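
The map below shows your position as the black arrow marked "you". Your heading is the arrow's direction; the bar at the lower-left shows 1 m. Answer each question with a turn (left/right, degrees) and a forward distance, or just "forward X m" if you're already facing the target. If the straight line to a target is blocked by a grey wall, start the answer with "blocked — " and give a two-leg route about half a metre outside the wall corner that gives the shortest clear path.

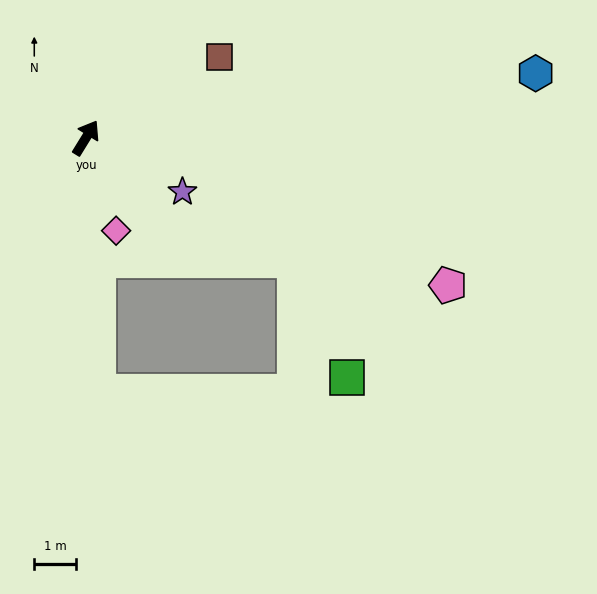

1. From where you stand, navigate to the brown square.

turn right 27°, forward 3.8 m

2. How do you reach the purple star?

turn right 88°, forward 2.7 m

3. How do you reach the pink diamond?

turn right 130°, forward 2.4 m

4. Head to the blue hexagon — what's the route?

turn right 50°, forward 11.0 m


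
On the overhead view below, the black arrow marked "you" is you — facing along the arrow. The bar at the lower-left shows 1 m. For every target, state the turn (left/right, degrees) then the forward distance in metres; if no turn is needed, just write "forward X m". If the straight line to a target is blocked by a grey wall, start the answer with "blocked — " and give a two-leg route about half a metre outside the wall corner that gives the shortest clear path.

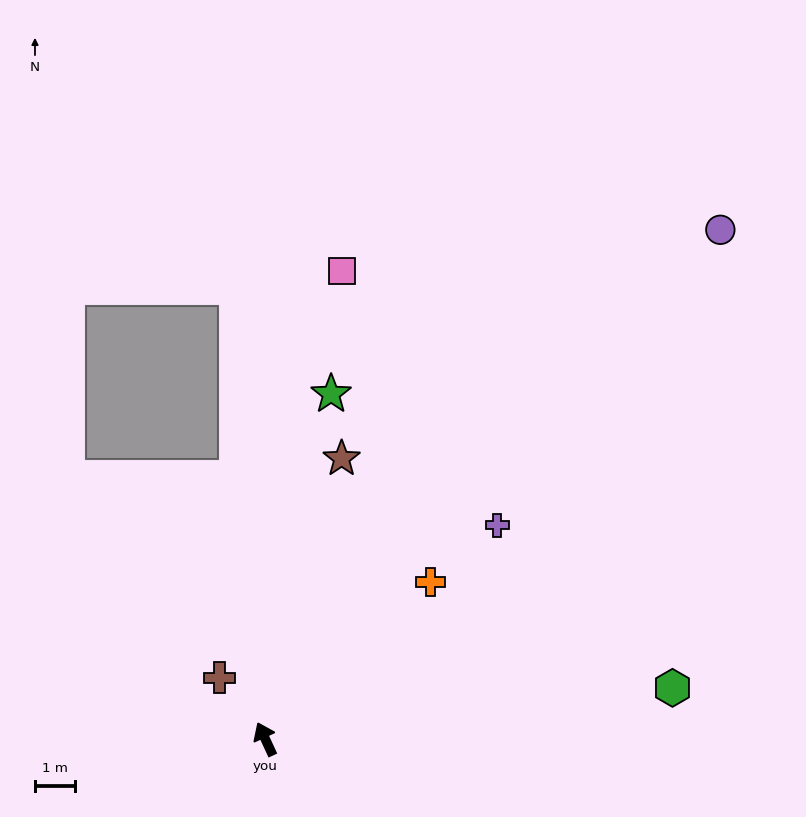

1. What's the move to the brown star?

turn right 40°, forward 7.2 m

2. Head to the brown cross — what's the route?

turn left 12°, forward 1.9 m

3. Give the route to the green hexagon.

turn right 108°, forward 10.2 m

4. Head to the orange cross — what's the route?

turn right 71°, forward 5.6 m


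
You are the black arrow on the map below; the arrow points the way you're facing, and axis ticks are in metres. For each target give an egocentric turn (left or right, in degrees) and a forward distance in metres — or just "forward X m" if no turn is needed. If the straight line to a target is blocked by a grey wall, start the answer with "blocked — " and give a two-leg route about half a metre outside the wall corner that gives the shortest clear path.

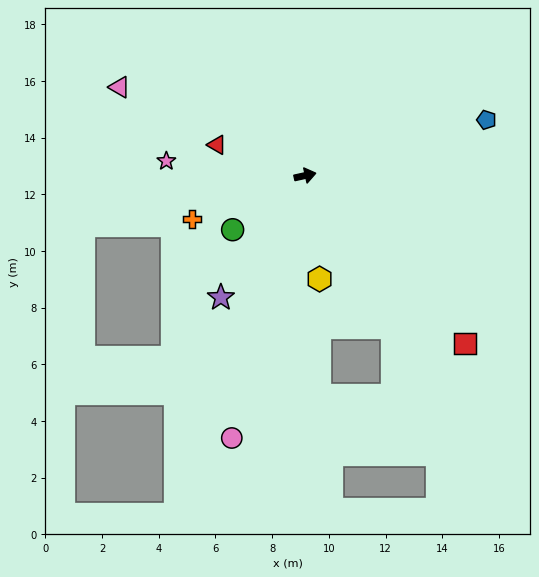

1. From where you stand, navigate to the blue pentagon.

turn left 5°, forward 6.7 m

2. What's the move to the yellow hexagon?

turn right 95°, forward 3.7 m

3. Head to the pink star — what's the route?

turn left 162°, forward 4.9 m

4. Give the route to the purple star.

turn right 137°, forward 5.2 m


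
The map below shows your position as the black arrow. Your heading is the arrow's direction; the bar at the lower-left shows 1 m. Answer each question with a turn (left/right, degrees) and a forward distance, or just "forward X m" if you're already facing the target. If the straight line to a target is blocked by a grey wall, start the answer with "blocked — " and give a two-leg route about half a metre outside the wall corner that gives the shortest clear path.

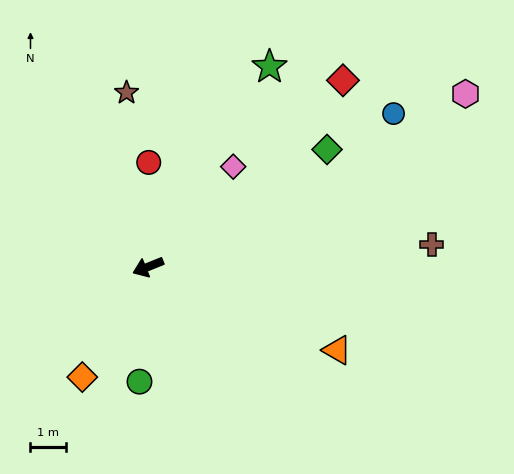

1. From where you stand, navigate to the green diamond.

turn right 169°, forward 6.0 m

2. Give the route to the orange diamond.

turn left 37°, forward 3.6 m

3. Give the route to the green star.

turn right 143°, forward 6.6 m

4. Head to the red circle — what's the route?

turn right 112°, forward 2.9 m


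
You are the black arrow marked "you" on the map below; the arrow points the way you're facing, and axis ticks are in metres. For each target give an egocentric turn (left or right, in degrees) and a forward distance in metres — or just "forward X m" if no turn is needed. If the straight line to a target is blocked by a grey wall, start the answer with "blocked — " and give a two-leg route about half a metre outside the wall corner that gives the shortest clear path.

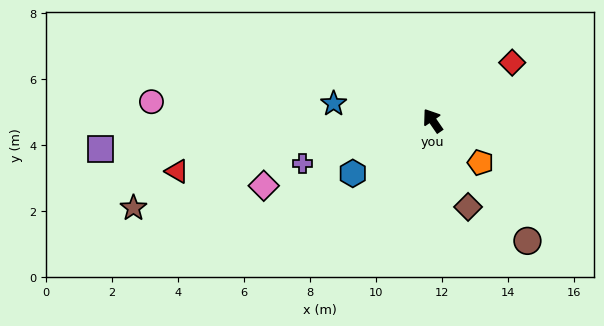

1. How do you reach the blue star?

turn left 46°, forward 3.0 m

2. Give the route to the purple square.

turn left 60°, forward 10.1 m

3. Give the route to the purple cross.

turn left 74°, forward 4.2 m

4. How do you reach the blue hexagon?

turn left 89°, forward 2.9 m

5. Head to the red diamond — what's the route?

turn right 88°, forward 3.0 m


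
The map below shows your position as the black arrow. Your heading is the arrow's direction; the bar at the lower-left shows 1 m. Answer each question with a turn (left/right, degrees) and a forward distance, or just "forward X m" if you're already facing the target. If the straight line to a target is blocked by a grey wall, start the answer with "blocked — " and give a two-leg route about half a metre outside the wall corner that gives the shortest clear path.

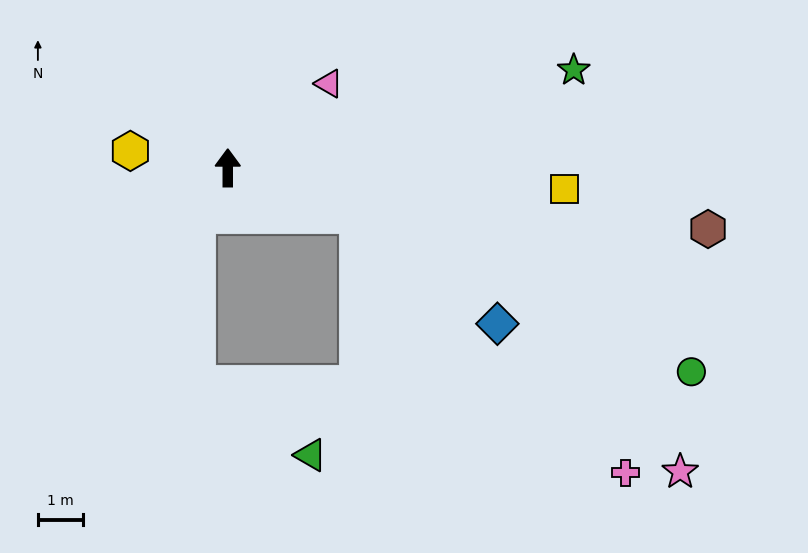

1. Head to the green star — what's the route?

turn right 74°, forward 8.0 m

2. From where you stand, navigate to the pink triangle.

turn right 50°, forward 2.9 m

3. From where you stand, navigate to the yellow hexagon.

turn left 80°, forward 2.2 m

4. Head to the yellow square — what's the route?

turn right 94°, forward 7.6 m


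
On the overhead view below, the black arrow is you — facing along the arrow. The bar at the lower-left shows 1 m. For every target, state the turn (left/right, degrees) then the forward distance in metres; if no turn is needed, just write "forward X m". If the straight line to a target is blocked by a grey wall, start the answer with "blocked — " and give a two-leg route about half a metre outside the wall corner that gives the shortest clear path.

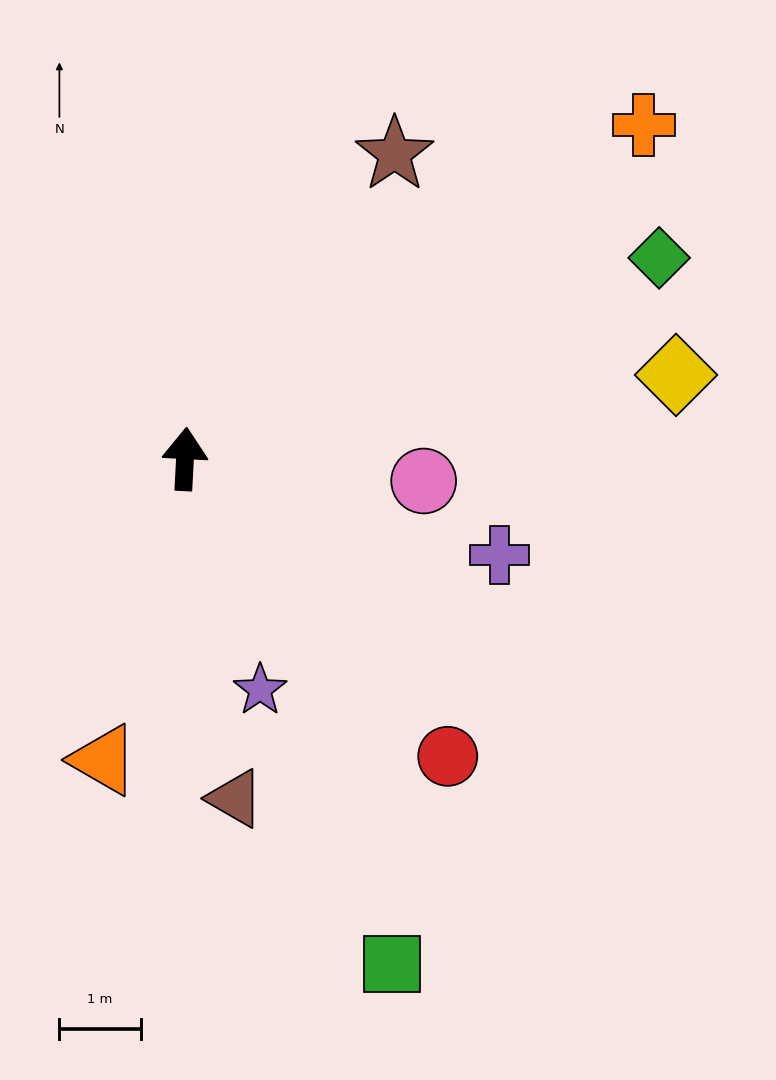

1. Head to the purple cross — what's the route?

turn right 104°, forward 4.0 m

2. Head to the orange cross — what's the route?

turn right 51°, forward 7.0 m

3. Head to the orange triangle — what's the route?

turn left 168°, forward 3.8 m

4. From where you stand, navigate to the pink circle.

turn right 92°, forward 2.9 m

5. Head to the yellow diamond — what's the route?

turn right 77°, forward 6.1 m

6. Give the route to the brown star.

turn right 32°, forward 4.5 m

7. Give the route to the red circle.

turn right 136°, forward 4.9 m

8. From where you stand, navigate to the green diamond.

turn right 64°, forward 6.3 m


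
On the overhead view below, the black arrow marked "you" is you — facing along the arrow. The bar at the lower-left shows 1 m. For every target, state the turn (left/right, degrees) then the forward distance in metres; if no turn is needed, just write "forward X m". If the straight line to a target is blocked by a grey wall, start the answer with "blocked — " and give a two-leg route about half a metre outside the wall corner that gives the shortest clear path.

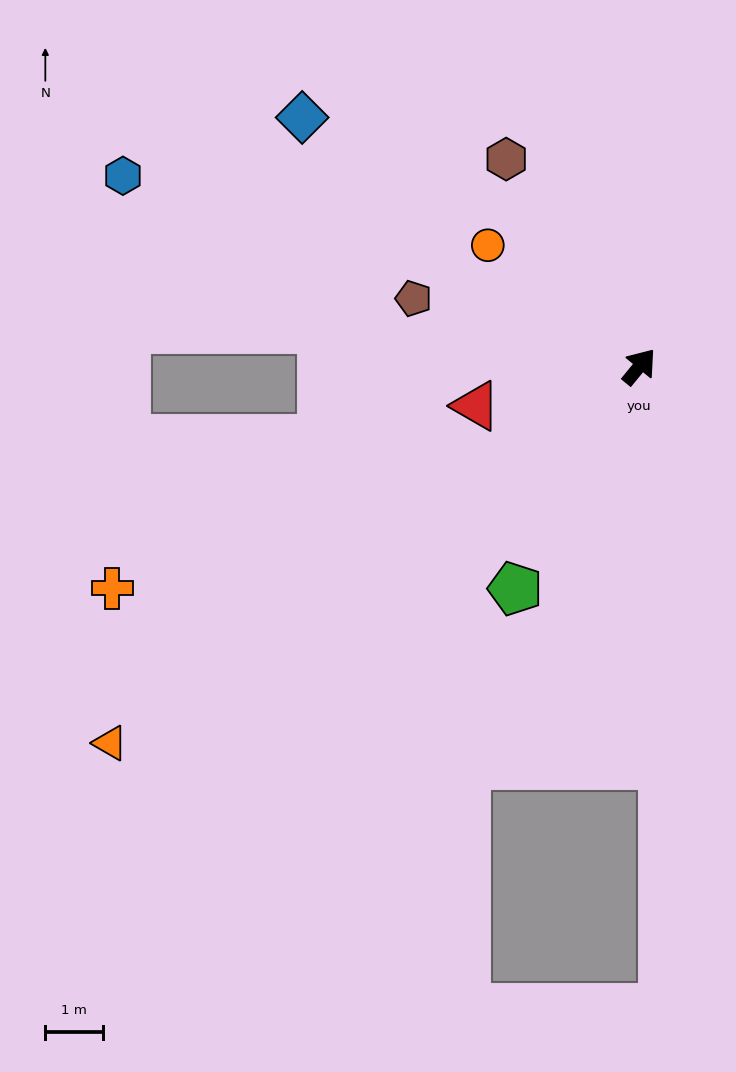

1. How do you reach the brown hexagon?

turn left 72°, forward 4.3 m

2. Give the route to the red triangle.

turn left 143°, forward 2.9 m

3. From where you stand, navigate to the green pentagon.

turn right 170°, forward 4.4 m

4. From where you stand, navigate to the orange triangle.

turn left 165°, forward 11.3 m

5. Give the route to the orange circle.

turn left 91°, forward 3.4 m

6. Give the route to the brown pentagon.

turn left 113°, forward 4.1 m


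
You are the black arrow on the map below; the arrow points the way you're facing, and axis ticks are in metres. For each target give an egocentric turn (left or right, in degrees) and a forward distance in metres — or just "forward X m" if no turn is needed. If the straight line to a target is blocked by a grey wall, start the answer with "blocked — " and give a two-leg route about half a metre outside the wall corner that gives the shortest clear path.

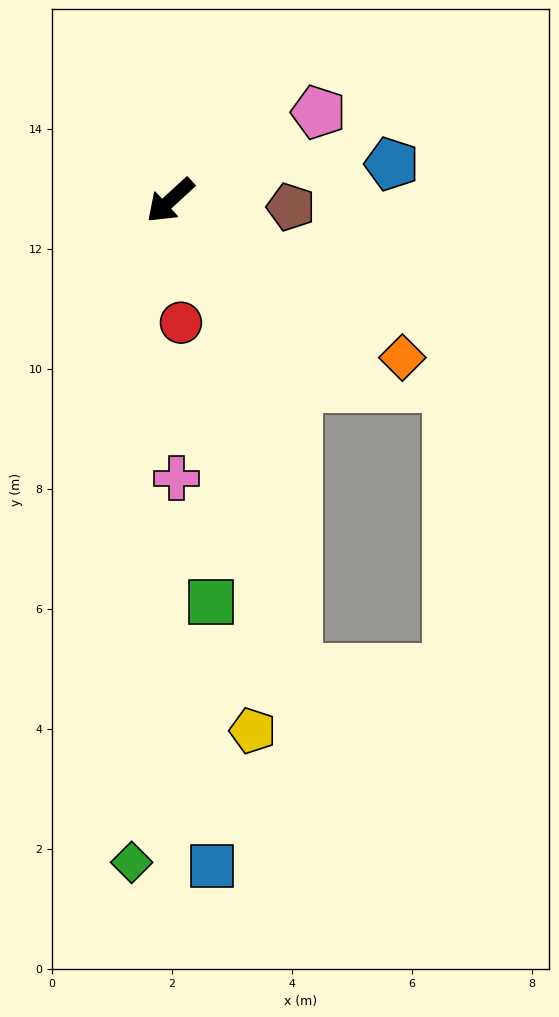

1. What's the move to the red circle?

turn left 52°, forward 2.0 m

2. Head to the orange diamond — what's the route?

turn left 103°, forward 4.7 m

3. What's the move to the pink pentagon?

turn left 168°, forward 2.9 m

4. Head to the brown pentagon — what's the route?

turn left 134°, forward 2.0 m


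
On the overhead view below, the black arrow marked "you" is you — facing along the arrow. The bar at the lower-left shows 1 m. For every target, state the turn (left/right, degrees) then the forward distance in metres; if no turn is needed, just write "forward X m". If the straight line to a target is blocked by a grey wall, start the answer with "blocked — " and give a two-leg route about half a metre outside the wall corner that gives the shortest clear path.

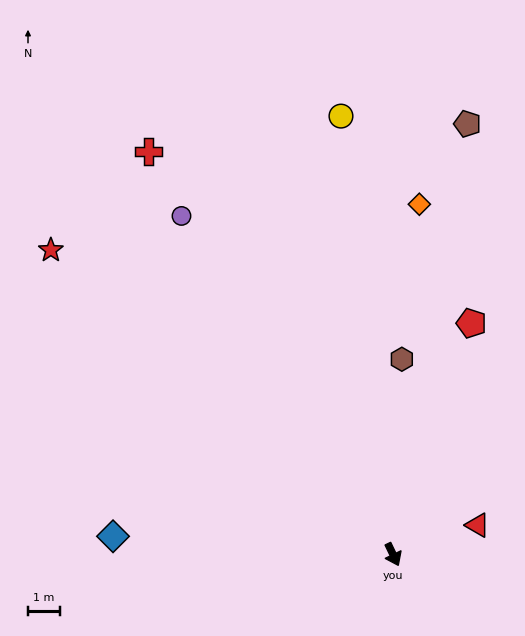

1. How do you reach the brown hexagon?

turn left 152°, forward 6.1 m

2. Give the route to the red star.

turn right 157°, forward 14.4 m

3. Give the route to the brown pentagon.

turn left 145°, forward 13.7 m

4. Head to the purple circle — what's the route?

turn right 174°, forward 12.6 m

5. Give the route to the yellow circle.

turn left 161°, forward 13.9 m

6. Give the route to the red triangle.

turn left 84°, forward 2.8 m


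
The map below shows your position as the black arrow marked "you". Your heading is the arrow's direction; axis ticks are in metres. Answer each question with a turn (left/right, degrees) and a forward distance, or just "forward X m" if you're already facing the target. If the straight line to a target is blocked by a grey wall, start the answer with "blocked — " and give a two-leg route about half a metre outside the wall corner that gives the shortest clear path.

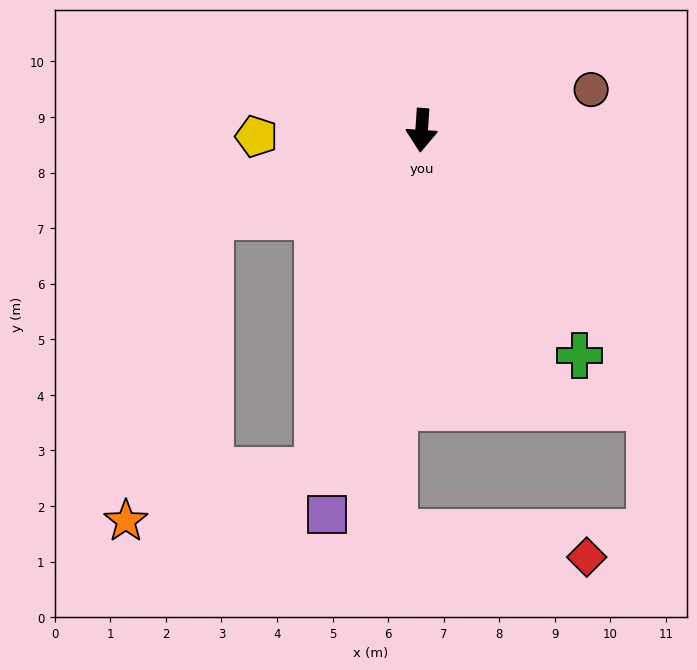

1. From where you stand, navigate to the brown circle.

turn left 107°, forward 3.1 m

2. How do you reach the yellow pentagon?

turn right 84°, forward 3.0 m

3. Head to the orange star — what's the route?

blocked — turn right 64°, forward 4.1 m, then turn left 52°, forward 5.7 m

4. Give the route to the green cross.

turn left 39°, forward 4.9 m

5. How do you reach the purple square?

turn right 10°, forward 7.1 m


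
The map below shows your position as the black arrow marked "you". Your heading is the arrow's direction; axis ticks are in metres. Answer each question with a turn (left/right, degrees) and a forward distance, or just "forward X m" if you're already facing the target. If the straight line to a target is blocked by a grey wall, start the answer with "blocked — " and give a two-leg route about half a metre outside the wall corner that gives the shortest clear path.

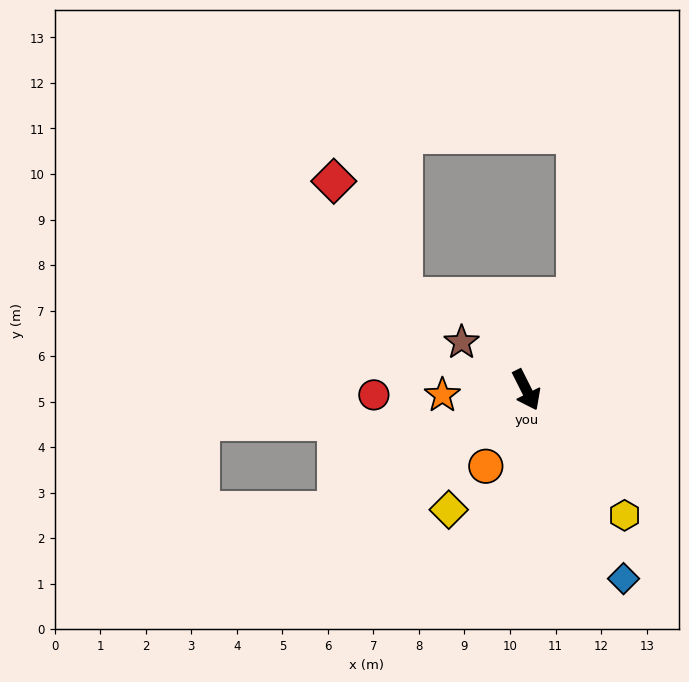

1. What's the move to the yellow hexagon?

turn left 11°, forward 3.5 m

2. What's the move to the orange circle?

turn right 55°, forward 1.9 m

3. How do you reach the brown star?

turn right 153°, forward 1.8 m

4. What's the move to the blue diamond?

forward 4.7 m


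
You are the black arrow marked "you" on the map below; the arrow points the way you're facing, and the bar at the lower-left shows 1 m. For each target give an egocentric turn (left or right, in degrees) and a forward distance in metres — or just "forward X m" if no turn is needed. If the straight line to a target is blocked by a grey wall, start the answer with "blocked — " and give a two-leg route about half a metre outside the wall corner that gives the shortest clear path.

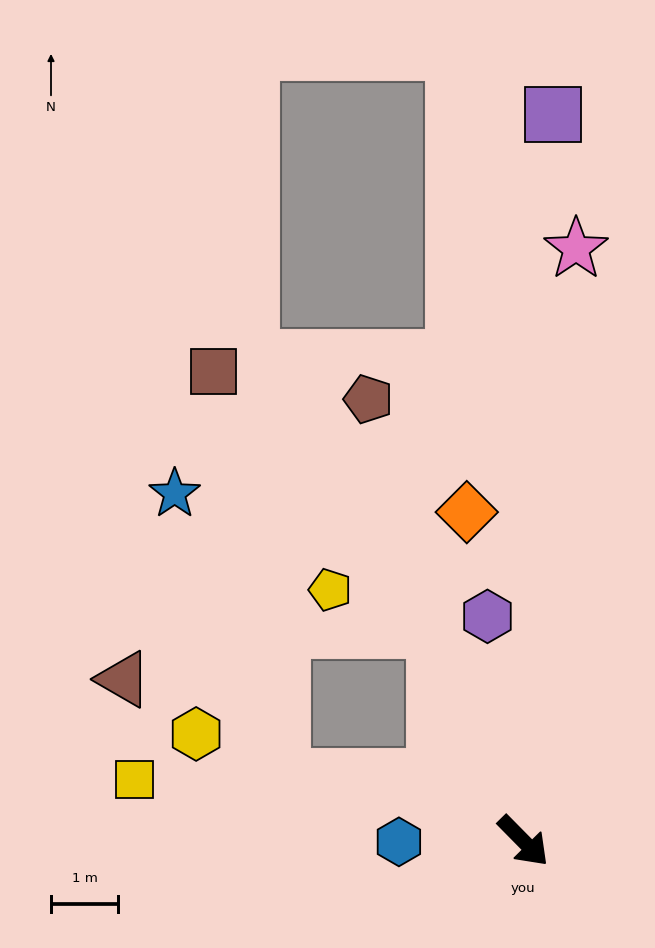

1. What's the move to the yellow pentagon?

blocked — turn left 158°, forward 3.4 m, then turn left 47°, forward 1.7 m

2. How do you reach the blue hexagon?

turn right 134°, forward 1.9 m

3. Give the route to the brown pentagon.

turn left 155°, forward 7.0 m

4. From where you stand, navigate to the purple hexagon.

turn left 144°, forward 3.4 m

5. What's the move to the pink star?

turn left 130°, forward 8.9 m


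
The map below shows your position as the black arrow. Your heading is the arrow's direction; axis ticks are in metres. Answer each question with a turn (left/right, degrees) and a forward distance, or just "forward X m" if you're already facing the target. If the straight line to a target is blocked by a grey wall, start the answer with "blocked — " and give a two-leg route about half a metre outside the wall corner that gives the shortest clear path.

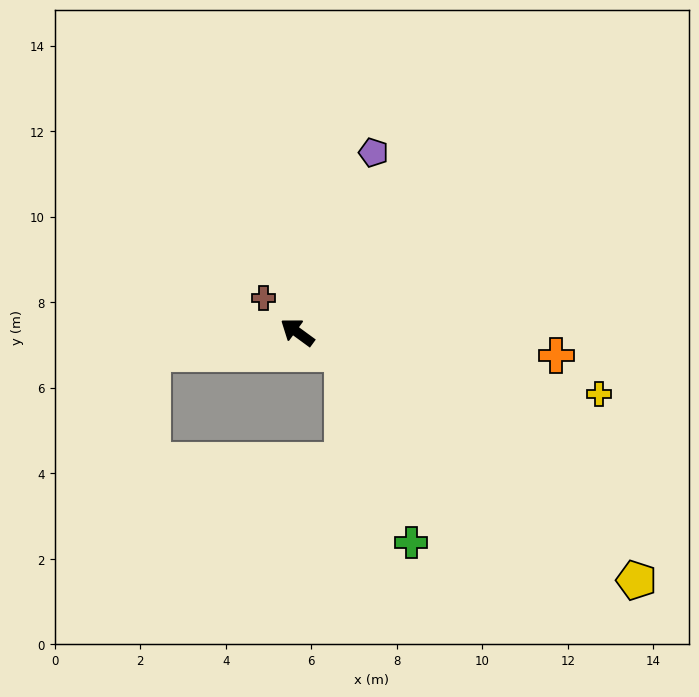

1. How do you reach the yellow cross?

turn right 155°, forward 7.2 m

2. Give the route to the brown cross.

turn right 9°, forward 1.1 m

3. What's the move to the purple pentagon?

turn right 77°, forward 4.6 m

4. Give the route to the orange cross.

turn right 149°, forward 6.1 m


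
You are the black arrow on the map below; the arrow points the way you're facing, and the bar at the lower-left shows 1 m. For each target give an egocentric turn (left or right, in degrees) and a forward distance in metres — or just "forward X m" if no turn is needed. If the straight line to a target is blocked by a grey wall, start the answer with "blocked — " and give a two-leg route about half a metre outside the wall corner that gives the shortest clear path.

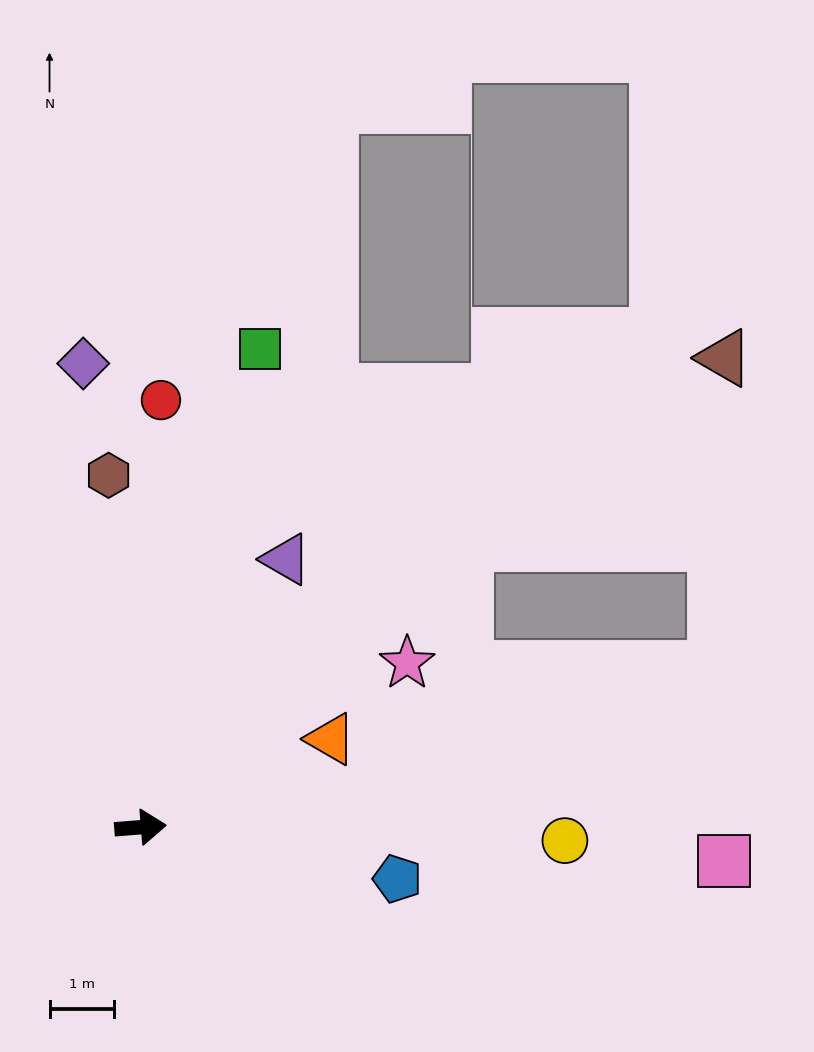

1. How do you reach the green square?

turn left 71°, forward 7.6 m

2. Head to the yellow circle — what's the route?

turn right 6°, forward 6.6 m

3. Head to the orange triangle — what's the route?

turn left 20°, forward 3.2 m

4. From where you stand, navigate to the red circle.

turn left 83°, forward 6.6 m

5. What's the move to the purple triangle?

turn left 57°, forward 4.7 m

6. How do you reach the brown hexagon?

turn left 91°, forward 5.5 m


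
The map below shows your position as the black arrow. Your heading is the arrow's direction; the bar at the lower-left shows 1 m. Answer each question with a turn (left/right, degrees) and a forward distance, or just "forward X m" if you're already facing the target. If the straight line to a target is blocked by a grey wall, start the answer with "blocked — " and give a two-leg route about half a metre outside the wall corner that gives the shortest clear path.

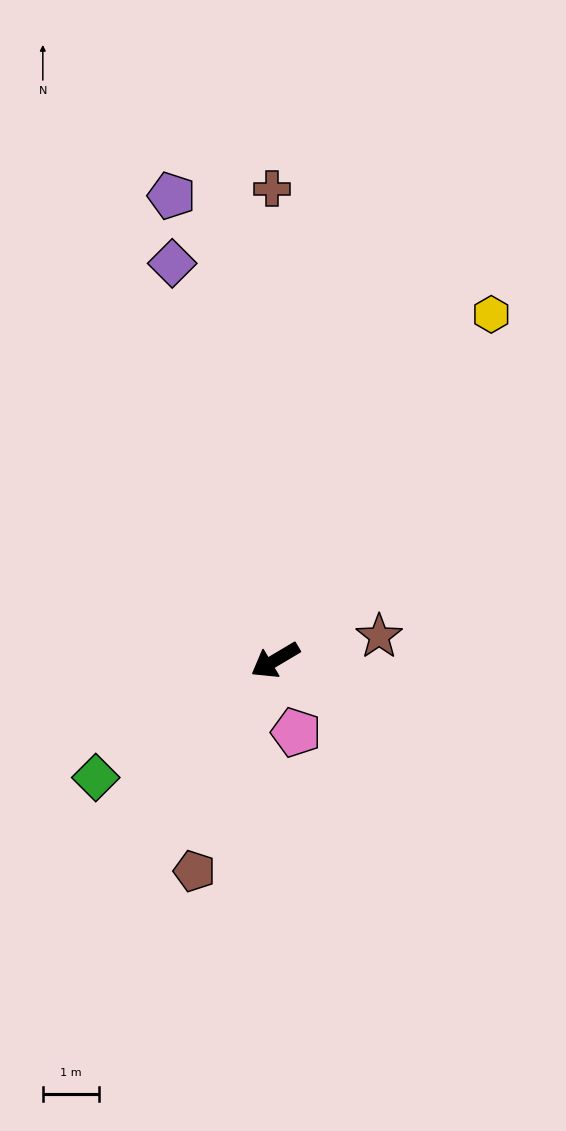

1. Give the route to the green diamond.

turn left 2°, forward 3.8 m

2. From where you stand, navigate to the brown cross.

turn right 120°, forward 8.4 m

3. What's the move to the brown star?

turn left 162°, forward 1.9 m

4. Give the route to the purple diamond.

turn right 106°, forward 7.3 m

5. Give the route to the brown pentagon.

turn left 38°, forward 4.0 m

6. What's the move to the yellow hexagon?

turn right 153°, forward 7.2 m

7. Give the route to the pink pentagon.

turn left 75°, forward 1.3 m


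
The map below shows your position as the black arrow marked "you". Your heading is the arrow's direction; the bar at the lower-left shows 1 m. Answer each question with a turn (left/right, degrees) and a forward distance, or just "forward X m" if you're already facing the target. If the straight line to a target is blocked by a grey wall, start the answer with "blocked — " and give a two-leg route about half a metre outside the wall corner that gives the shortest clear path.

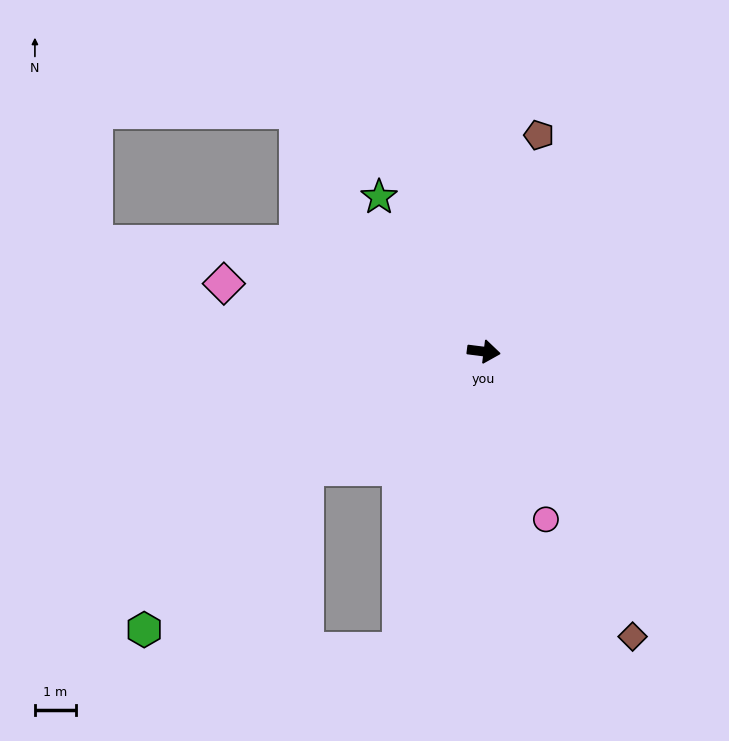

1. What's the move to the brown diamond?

turn right 55°, forward 7.8 m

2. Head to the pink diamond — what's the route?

turn left 173°, forward 6.5 m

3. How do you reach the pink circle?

turn right 62°, forward 4.3 m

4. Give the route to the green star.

turn left 131°, forward 4.5 m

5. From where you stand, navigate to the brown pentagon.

turn left 83°, forward 5.4 m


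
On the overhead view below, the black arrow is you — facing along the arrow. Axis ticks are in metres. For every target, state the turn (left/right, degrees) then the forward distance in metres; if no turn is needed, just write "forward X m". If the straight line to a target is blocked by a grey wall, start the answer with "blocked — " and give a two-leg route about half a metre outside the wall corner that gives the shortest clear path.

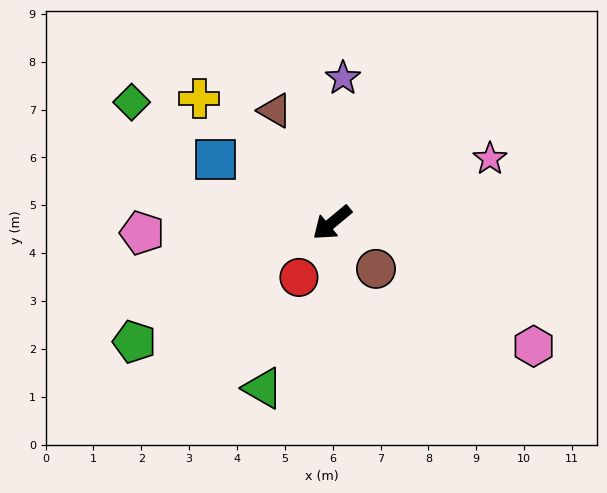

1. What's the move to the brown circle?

turn left 94°, forward 1.3 m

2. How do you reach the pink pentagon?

turn right 37°, forward 4.0 m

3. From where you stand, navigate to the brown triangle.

turn right 103°, forward 2.6 m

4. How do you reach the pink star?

turn left 162°, forward 3.6 m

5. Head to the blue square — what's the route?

turn right 68°, forward 2.8 m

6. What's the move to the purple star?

turn right 134°, forward 3.0 m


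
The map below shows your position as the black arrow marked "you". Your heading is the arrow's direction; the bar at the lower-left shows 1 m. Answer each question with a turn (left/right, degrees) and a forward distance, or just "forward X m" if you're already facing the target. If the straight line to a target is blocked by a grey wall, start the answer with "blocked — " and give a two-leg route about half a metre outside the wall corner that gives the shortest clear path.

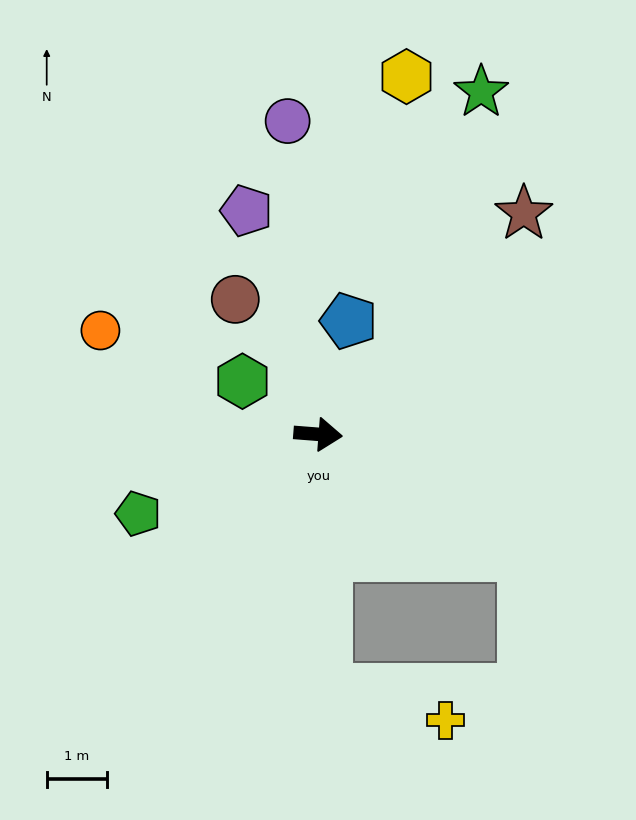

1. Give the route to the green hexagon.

turn left 149°, forward 1.5 m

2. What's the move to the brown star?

turn left 51°, forward 5.0 m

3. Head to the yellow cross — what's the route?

blocked — turn right 84°, forward 4.2 m, then turn left 74°, forward 2.0 m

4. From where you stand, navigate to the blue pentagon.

turn left 79°, forward 1.9 m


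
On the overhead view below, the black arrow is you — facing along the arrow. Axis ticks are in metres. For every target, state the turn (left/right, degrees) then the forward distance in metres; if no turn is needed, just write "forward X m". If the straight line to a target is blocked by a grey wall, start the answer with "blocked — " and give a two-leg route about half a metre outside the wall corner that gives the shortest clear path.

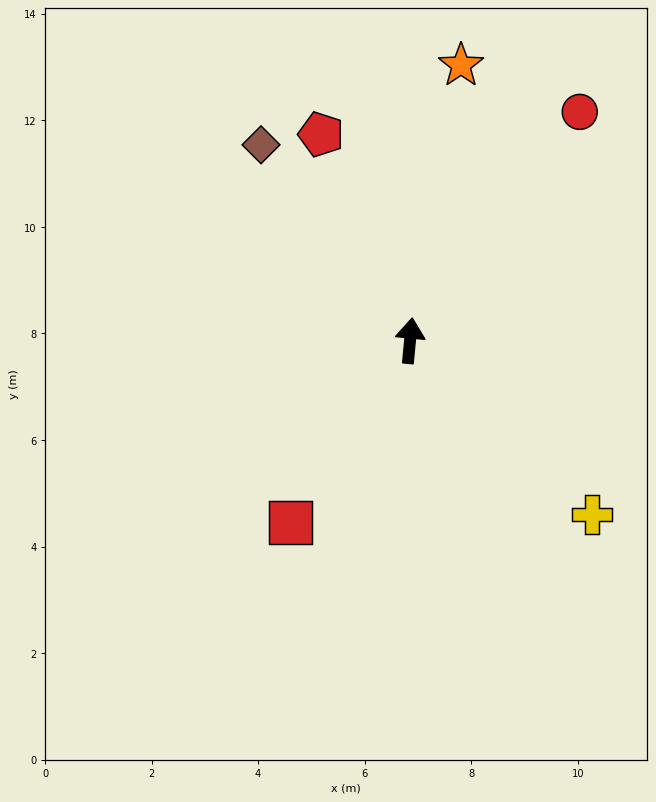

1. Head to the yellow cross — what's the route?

turn right 128°, forward 4.7 m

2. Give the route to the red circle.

turn right 31°, forward 5.3 m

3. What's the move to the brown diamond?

turn left 43°, forward 4.6 m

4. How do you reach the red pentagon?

turn left 29°, forward 4.2 m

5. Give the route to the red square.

turn left 152°, forward 4.1 m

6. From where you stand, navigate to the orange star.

turn right 5°, forward 5.3 m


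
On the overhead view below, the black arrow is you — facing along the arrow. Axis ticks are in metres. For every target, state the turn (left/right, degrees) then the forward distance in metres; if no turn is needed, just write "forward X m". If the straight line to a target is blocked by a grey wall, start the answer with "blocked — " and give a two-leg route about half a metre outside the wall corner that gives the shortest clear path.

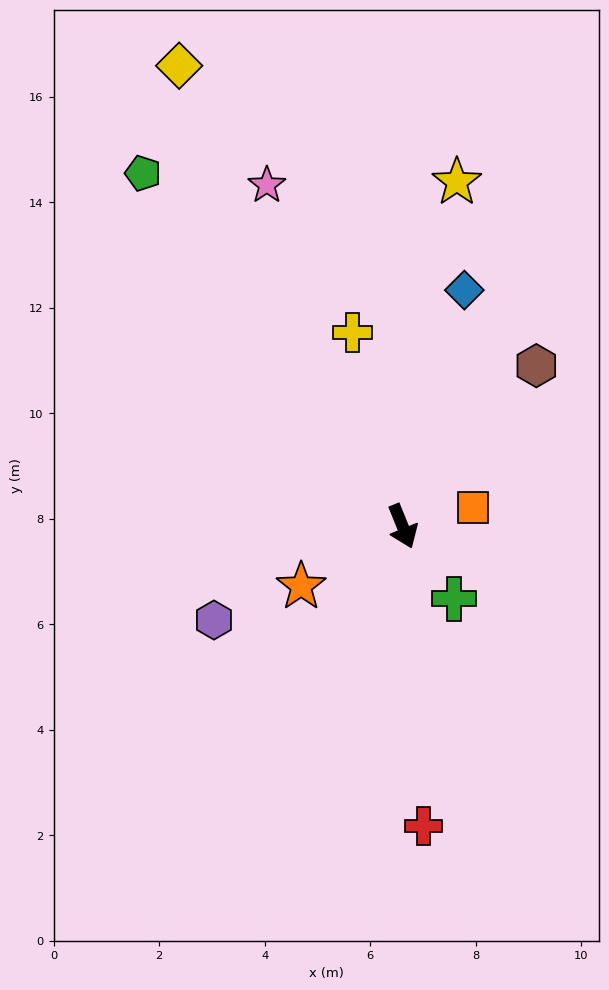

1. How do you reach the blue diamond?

turn left 143°, forward 4.6 m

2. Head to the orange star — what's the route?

turn right 81°, forward 2.2 m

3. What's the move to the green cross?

turn left 13°, forward 1.7 m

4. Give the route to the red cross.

turn right 18°, forward 5.7 m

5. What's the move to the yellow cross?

turn left 172°, forward 3.8 m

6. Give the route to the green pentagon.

turn right 166°, forward 8.3 m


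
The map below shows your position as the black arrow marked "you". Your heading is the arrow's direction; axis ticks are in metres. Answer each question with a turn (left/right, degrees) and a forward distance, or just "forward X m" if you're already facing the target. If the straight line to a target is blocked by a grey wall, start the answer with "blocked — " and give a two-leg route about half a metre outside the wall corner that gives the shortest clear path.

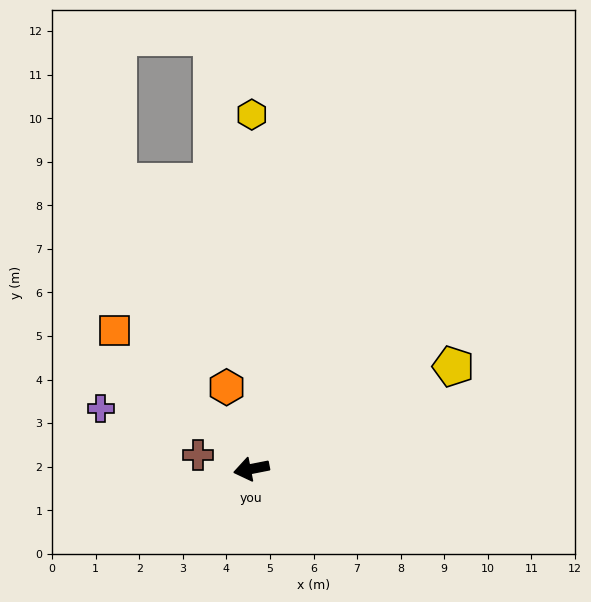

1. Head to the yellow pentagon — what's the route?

turn right 164°, forward 5.2 m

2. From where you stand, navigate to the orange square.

turn right 56°, forward 4.5 m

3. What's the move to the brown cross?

turn right 26°, forward 1.3 m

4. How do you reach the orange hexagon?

turn right 84°, forward 2.0 m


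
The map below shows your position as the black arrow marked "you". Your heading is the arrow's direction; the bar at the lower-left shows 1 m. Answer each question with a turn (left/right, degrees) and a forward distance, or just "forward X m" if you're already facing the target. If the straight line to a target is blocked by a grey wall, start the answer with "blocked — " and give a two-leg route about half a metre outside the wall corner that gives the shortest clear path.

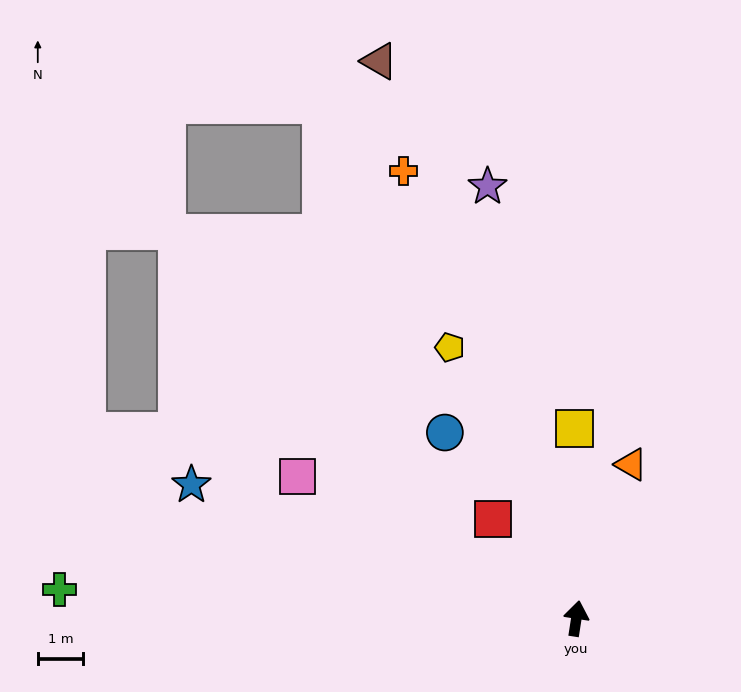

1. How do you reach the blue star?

turn left 80°, forward 9.0 m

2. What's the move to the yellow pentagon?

turn left 34°, forward 6.6 m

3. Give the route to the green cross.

turn left 96°, forward 11.4 m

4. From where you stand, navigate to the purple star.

turn left 20°, forward 9.7 m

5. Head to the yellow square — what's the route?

turn left 9°, forward 4.2 m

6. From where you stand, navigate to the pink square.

turn left 72°, forward 6.9 m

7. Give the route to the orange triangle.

turn right 11°, forward 3.6 m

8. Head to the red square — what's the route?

turn left 49°, forward 2.9 m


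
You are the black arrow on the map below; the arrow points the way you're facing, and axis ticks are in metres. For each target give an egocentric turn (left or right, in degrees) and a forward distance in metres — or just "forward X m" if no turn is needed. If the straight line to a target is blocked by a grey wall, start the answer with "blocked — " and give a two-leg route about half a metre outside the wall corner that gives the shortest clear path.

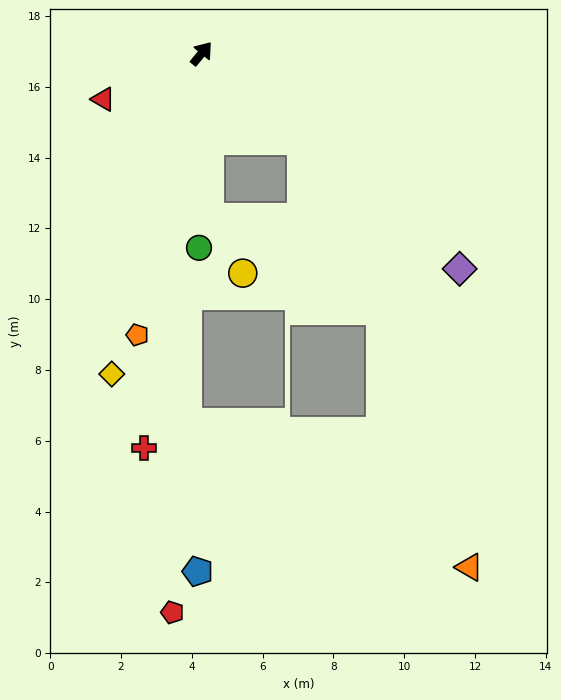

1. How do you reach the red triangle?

turn left 154°, forward 3.1 m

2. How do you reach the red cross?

turn right 149°, forward 11.3 m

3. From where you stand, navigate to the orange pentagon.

turn right 153°, forward 8.2 m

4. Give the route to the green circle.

turn right 141°, forward 5.5 m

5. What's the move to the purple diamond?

turn right 90°, forward 9.5 m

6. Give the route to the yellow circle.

blocked — turn right 138°, forward 4.6 m, then turn left 29°, forward 1.8 m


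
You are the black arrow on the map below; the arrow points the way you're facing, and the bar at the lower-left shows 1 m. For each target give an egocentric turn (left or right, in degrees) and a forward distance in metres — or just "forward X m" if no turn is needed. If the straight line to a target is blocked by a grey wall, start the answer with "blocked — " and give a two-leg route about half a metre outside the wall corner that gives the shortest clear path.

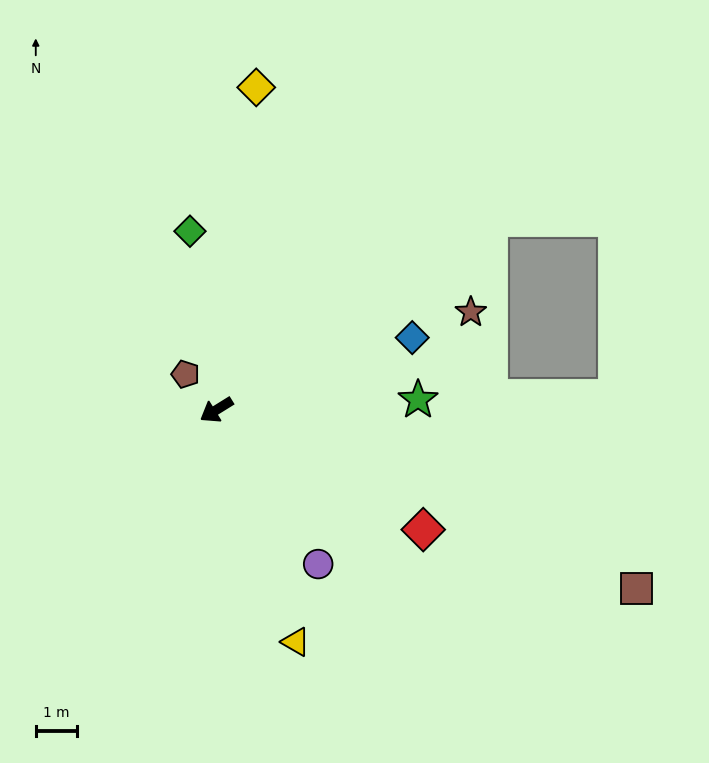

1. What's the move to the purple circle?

turn left 92°, forward 4.5 m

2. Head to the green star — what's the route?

turn left 151°, forward 4.9 m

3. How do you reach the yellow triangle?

turn left 77°, forward 5.9 m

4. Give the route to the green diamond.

turn right 113°, forward 4.4 m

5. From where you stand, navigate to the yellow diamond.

turn right 129°, forward 7.9 m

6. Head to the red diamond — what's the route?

turn left 118°, forward 5.8 m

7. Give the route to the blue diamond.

turn left 168°, forward 5.1 m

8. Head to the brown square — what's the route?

turn left 125°, forward 11.1 m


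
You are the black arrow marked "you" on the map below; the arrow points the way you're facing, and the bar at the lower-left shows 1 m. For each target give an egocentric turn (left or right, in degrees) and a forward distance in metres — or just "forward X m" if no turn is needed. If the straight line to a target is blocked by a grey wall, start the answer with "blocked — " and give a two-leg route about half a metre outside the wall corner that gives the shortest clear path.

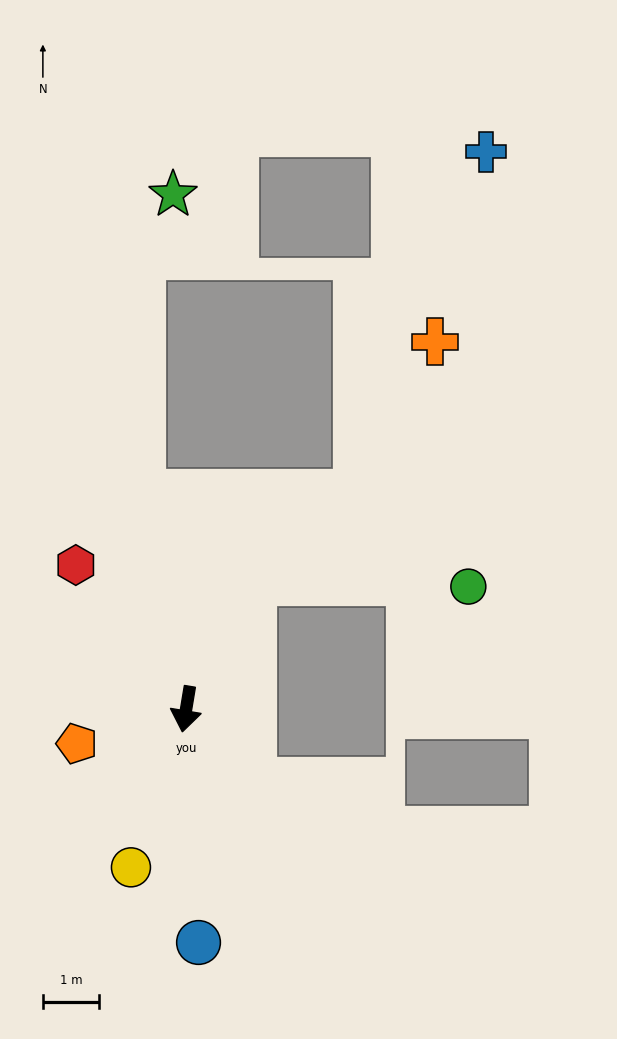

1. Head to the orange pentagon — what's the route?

turn right 63°, forward 2.0 m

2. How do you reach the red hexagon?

turn right 133°, forward 3.2 m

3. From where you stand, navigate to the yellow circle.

turn right 10°, forward 3.0 m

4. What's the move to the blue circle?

turn left 12°, forward 4.2 m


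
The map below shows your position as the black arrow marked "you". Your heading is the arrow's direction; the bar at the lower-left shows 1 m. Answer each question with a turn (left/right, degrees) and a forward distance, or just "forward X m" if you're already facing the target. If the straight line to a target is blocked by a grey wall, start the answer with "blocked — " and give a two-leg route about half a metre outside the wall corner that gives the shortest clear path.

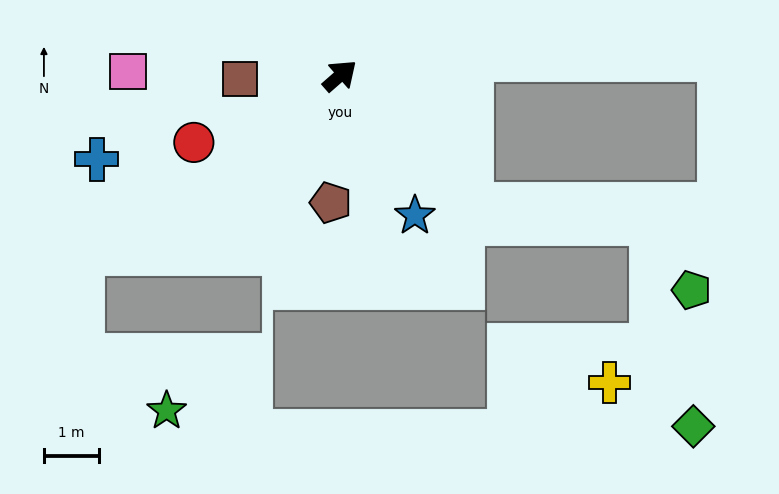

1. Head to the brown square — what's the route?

turn left 141°, forward 1.8 m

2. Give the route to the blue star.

turn right 103°, forward 2.9 m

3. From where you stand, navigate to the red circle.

turn left 163°, forward 2.9 m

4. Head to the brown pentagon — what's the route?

turn right 135°, forward 2.3 m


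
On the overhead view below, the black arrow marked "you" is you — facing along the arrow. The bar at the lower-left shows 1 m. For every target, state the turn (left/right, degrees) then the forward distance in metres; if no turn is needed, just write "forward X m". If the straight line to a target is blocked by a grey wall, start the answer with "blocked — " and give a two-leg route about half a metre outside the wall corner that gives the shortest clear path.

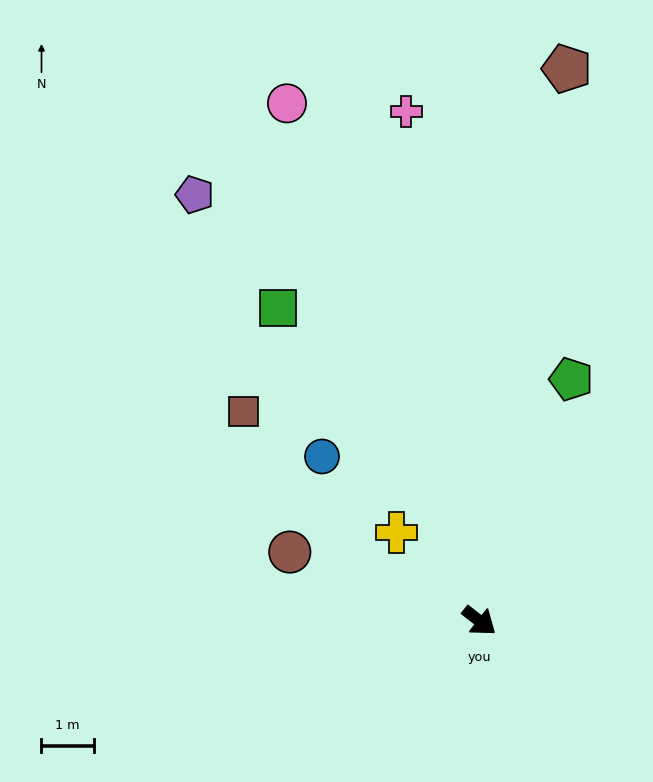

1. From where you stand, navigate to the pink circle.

turn left 148°, forward 10.6 m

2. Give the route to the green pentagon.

turn left 107°, forward 5.0 m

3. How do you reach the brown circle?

turn right 162°, forward 3.9 m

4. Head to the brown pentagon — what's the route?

turn left 119°, forward 10.7 m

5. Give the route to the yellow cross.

turn left 171°, forward 2.3 m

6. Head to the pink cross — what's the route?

turn left 136°, forward 9.9 m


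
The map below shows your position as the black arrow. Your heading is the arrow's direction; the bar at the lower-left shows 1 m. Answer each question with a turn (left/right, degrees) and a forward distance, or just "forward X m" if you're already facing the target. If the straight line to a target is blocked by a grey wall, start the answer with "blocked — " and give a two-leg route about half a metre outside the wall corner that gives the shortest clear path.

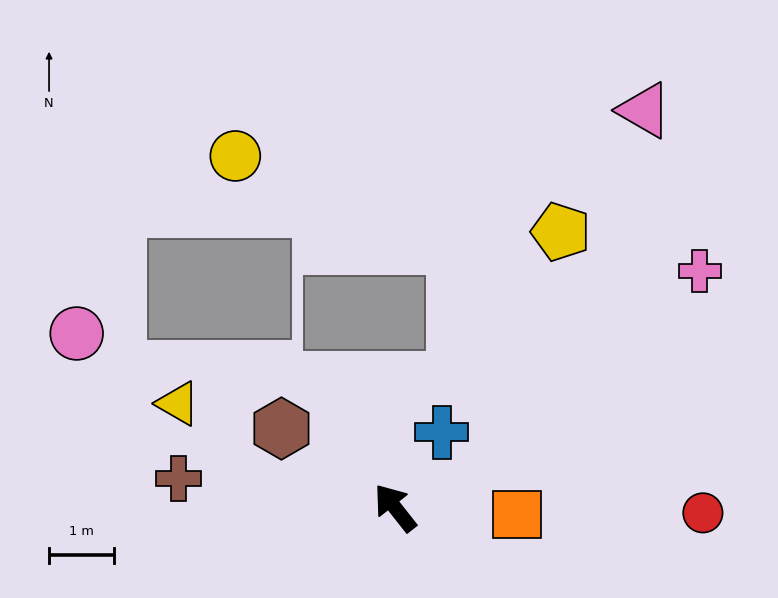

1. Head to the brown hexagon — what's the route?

turn left 17°, forward 2.1 m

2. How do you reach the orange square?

turn right 131°, forward 1.9 m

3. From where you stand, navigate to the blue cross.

turn right 70°, forward 1.4 m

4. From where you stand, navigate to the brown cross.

turn left 44°, forward 3.4 m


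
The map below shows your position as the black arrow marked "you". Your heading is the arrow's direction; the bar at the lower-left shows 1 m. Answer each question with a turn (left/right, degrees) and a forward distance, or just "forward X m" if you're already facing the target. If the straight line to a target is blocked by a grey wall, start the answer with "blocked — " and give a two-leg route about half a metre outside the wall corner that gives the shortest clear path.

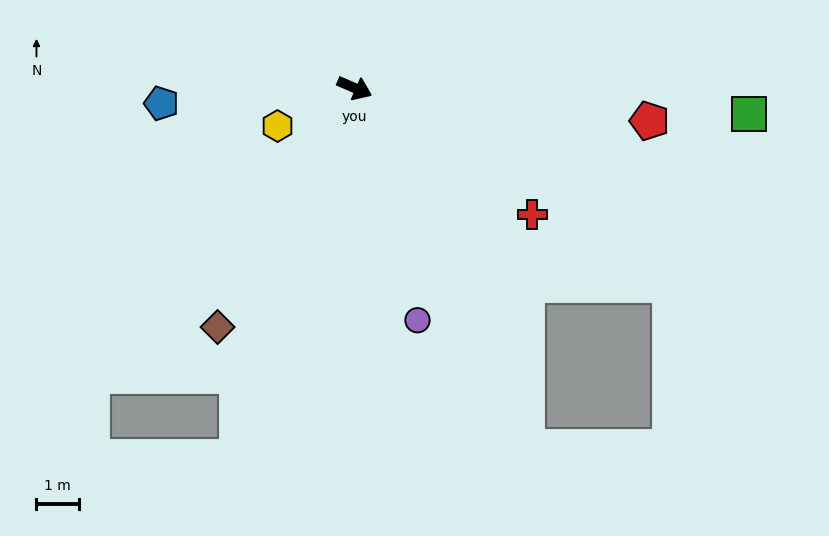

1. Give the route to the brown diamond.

turn right 96°, forward 6.5 m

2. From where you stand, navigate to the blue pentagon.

turn right 152°, forward 4.6 m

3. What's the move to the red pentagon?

turn left 17°, forward 7.0 m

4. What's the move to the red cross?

turn right 12°, forward 5.1 m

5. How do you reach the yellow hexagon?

turn right 130°, forward 2.0 m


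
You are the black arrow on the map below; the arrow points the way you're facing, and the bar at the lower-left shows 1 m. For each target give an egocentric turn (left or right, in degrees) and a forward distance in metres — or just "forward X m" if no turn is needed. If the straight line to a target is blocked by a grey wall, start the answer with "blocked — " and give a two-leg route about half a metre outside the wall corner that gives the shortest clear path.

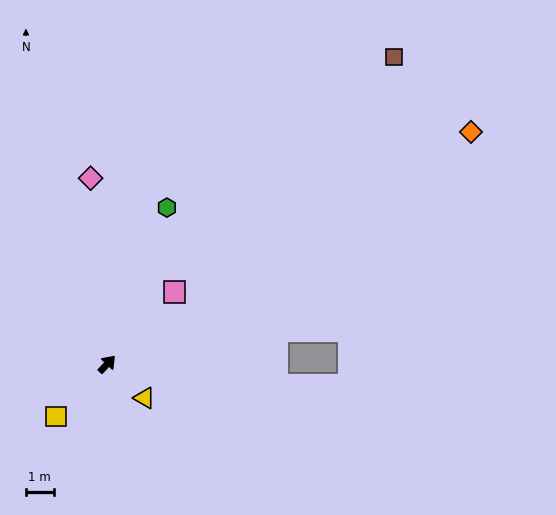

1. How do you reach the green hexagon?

turn left 22°, forward 6.1 m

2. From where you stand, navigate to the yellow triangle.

turn right 89°, forward 1.8 m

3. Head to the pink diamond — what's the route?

turn left 48°, forward 6.8 m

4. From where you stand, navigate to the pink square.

forward 3.6 m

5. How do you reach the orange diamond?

turn right 14°, forward 15.6 m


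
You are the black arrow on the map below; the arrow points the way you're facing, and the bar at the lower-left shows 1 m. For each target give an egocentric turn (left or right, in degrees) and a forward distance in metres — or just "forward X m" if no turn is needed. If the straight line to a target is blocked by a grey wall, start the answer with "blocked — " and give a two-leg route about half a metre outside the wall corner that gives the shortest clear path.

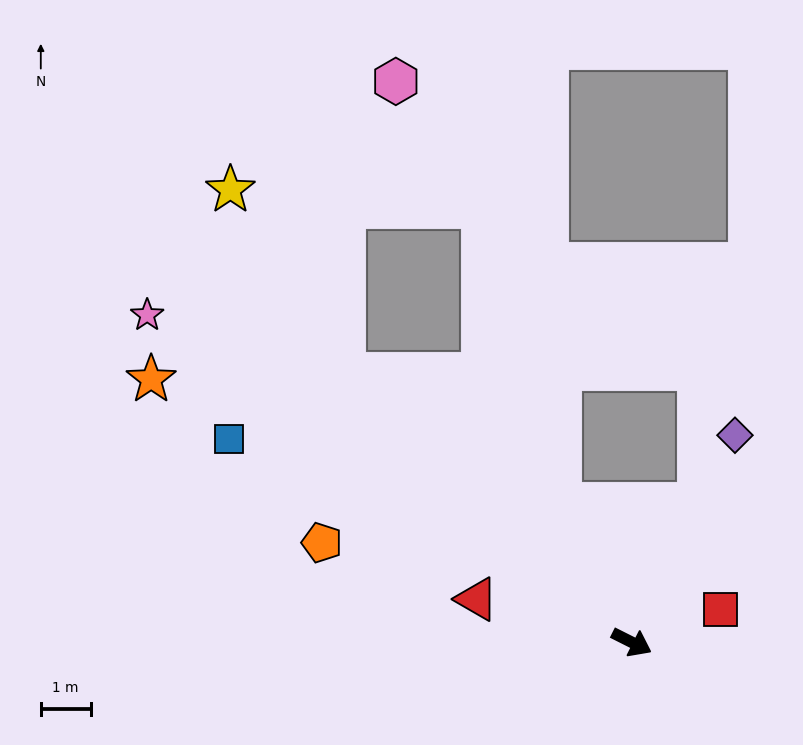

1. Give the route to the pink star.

turn left 173°, forward 11.7 m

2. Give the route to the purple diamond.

turn left 90°, forward 4.6 m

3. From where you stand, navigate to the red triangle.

turn right 169°, forward 3.2 m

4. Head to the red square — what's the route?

turn left 47°, forward 1.9 m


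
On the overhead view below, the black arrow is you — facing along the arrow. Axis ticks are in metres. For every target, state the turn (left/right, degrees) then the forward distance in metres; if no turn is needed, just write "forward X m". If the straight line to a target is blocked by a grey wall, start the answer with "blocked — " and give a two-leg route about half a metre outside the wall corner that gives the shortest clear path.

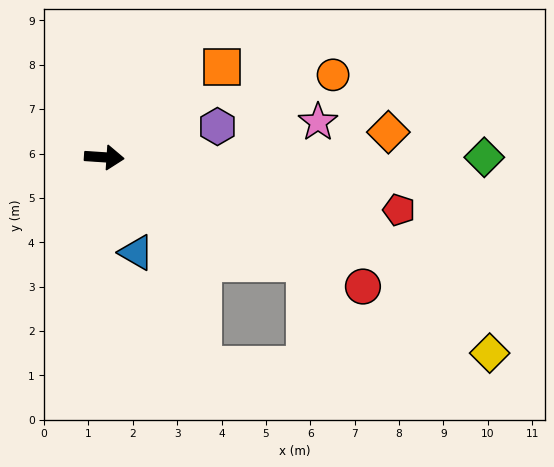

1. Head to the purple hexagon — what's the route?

turn left 19°, forward 2.6 m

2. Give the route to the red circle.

turn right 23°, forward 6.5 m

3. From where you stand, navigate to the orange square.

turn left 41°, forward 3.3 m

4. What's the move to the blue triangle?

turn right 68°, forward 2.3 m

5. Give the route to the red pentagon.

turn right 6°, forward 6.7 m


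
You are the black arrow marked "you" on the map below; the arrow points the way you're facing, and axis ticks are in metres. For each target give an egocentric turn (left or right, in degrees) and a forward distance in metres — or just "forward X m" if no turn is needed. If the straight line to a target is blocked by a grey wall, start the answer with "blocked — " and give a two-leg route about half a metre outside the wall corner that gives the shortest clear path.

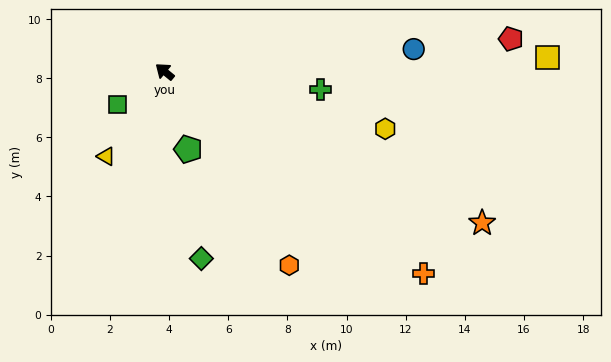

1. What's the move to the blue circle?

turn right 135°, forward 8.5 m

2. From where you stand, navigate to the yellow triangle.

turn left 95°, forward 3.5 m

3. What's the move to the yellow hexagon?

turn right 155°, forward 7.7 m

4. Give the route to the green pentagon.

turn left 146°, forward 2.7 m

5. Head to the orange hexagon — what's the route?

turn left 162°, forward 7.8 m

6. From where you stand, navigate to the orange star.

turn right 166°, forward 11.9 m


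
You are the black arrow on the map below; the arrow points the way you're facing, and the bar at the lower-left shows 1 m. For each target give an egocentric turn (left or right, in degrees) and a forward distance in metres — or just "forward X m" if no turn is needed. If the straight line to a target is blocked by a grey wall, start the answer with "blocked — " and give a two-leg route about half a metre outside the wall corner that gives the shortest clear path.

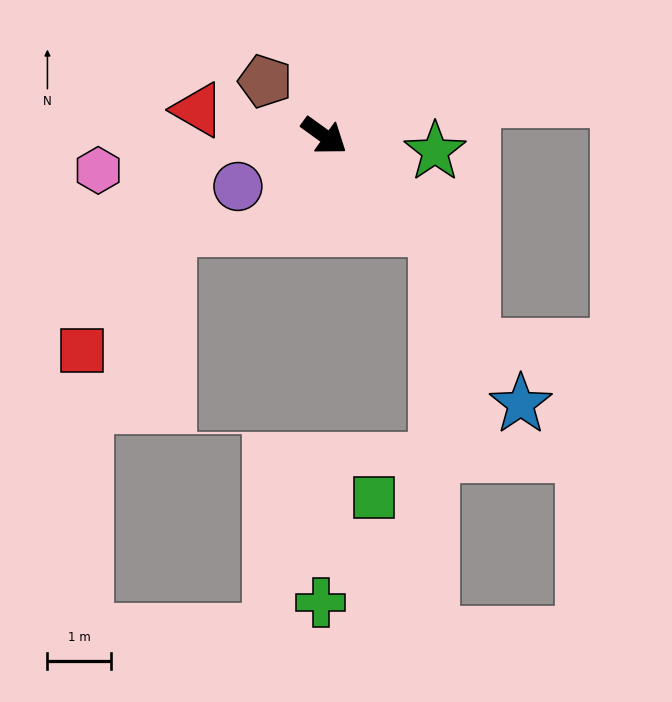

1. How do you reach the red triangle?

turn right 156°, forward 2.0 m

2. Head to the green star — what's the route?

turn left 28°, forward 1.8 m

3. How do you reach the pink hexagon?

turn right 135°, forward 3.6 m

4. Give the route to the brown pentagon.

turn left 173°, forward 1.3 m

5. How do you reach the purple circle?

turn right 114°, forward 1.6 m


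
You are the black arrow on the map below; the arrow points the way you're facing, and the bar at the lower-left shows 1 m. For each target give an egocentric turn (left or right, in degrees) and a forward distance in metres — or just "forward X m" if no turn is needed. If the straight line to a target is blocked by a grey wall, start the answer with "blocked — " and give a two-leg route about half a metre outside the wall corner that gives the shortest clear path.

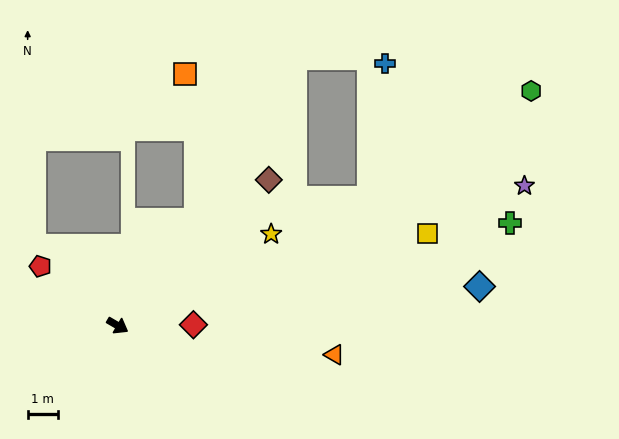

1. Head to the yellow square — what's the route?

turn left 47°, forward 10.7 m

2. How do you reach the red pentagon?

turn left 173°, forward 3.2 m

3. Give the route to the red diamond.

turn left 31°, forward 2.5 m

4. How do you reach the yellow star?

turn left 61°, forward 5.9 m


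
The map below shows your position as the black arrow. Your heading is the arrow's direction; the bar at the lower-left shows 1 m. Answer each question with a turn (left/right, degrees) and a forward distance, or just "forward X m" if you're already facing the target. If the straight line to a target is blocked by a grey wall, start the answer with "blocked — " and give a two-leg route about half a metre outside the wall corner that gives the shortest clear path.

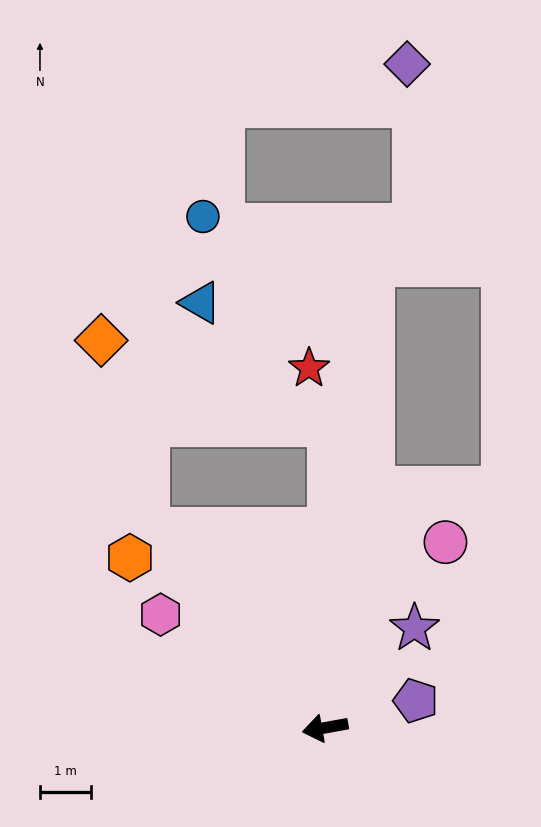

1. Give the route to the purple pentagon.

turn right 174°, forward 1.9 m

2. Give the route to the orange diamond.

blocked — turn right 59°, forward 5.2 m, then turn right 27°, forward 3.8 m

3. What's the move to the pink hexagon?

turn right 45°, forward 3.9 m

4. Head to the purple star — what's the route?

turn right 142°, forward 2.6 m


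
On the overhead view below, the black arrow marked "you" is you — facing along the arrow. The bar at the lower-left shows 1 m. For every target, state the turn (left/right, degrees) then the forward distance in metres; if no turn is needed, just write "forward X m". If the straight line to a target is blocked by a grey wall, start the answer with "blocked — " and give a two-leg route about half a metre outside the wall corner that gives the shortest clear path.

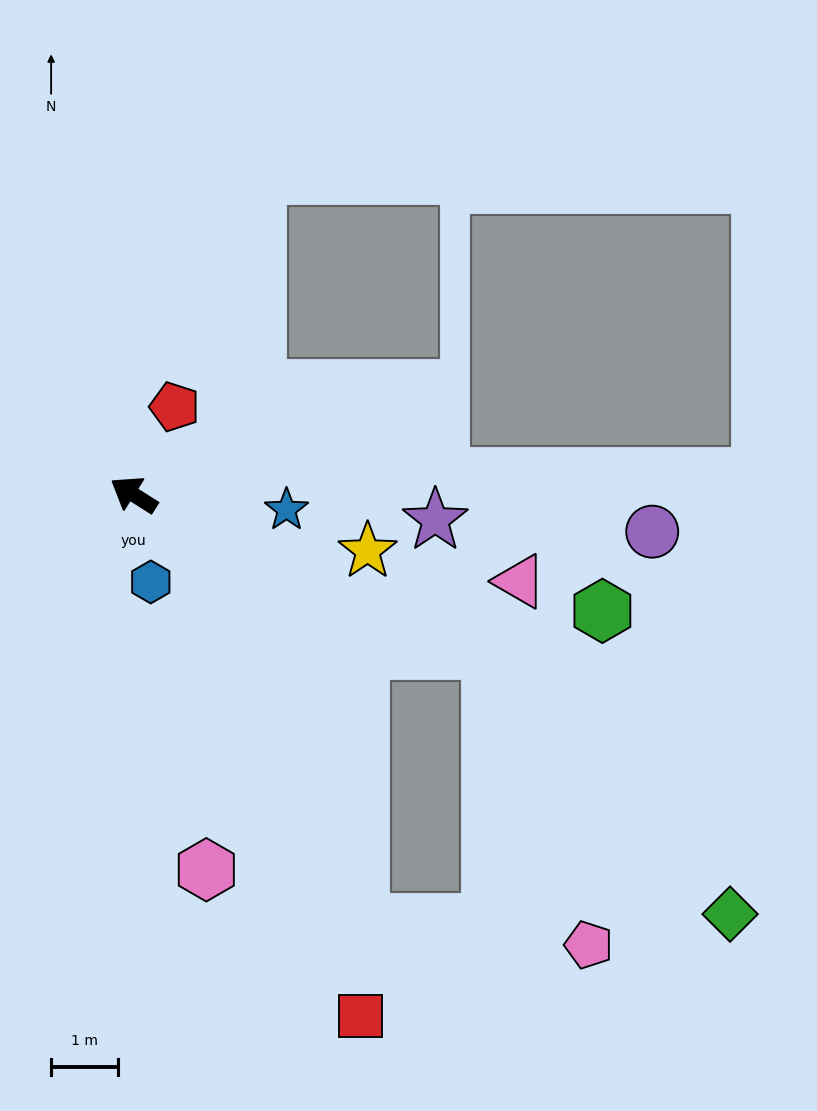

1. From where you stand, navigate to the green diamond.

blocked — turn right 171°, forward 5.8 m, then turn right 24°, forward 5.4 m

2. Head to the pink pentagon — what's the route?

blocked — turn right 171°, forward 5.8 m, then turn right 48°, forward 4.7 m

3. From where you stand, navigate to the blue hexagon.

turn left 133°, forward 1.3 m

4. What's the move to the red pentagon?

turn right 83°, forward 1.5 m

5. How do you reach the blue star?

turn right 153°, forward 2.3 m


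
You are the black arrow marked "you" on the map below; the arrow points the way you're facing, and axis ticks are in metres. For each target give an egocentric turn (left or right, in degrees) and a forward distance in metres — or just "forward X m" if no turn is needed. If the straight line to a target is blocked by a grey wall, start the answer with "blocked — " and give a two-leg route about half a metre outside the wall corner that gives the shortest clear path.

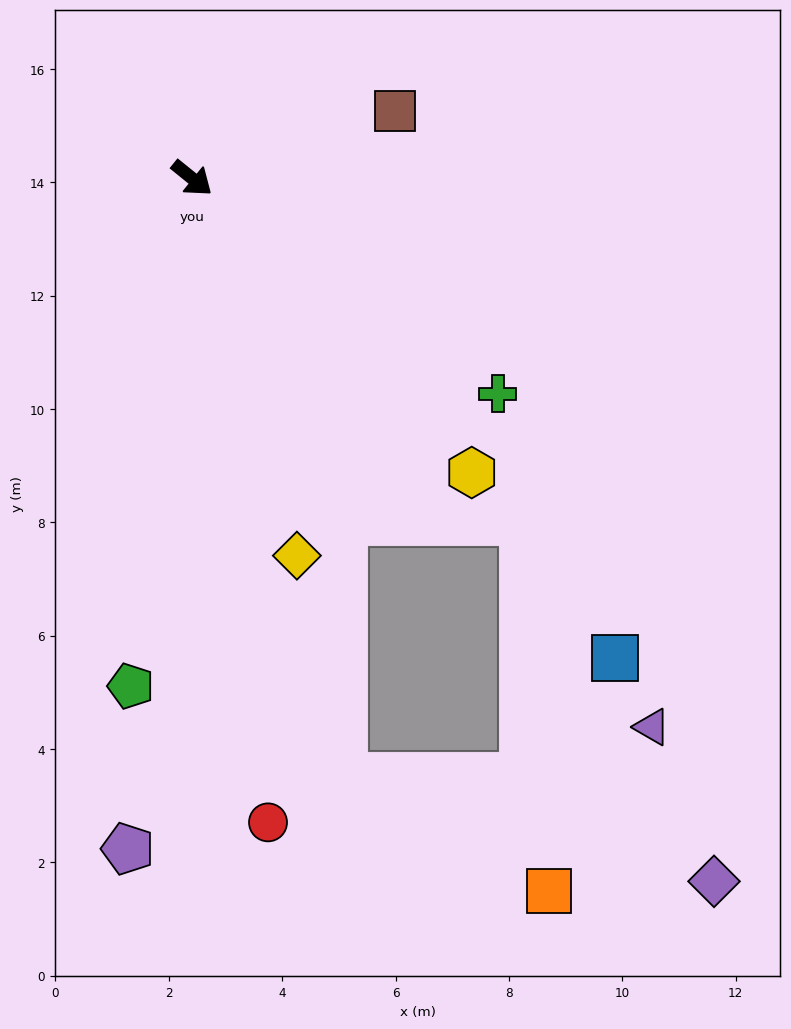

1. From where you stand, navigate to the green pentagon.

turn right 58°, forward 9.0 m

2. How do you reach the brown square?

turn left 57°, forward 3.8 m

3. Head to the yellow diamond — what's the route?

turn right 36°, forward 6.9 m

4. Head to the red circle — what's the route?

turn right 44°, forward 11.4 m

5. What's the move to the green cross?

turn left 4°, forward 6.6 m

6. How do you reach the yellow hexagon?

turn right 8°, forward 7.2 m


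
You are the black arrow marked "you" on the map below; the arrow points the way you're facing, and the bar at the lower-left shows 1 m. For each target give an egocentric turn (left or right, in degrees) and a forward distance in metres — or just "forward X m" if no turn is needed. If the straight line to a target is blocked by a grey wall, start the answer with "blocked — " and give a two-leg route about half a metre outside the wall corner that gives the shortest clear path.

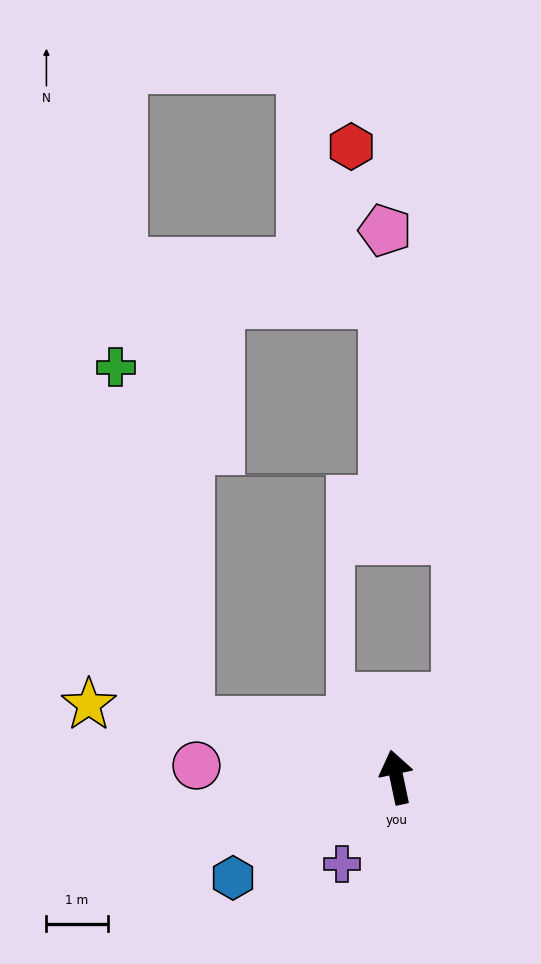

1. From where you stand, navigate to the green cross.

blocked — turn left 63°, forward 3.5 m, then turn right 63°, forward 5.9 m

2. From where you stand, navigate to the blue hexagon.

turn left 110°, forward 3.1 m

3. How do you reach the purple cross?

turn left 136°, forward 1.7 m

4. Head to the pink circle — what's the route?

turn left 75°, forward 3.3 m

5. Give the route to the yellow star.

turn left 65°, forward 5.1 m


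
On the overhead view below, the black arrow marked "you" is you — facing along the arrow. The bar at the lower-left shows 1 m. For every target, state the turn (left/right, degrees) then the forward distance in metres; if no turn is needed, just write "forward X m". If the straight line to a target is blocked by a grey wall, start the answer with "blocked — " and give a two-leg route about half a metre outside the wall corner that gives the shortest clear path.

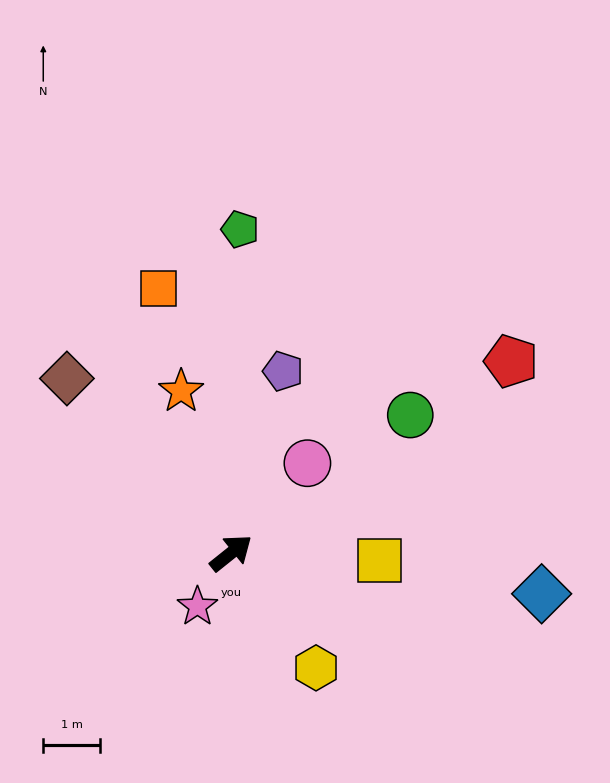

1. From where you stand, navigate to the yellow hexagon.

turn right 92°, forward 2.5 m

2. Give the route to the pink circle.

turn left 11°, forward 2.1 m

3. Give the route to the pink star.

turn right 161°, forward 1.1 m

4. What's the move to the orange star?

turn left 68°, forward 3.0 m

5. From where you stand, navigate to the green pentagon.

turn left 50°, forward 5.7 m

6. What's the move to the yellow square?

turn right 42°, forward 2.6 m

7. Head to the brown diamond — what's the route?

turn left 95°, forward 4.2 m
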